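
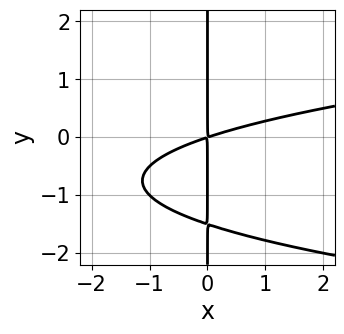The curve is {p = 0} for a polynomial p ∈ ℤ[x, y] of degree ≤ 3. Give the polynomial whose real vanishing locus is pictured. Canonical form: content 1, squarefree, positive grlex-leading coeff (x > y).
First, the degree is 3 — a generic line meets the curve in up to 3 points.
Next, checking where it meets the axes: the visible y-axis segment lies entirely on the curve.
Finally, matching integer coefficients to the picture gives p.

2*x*y^2 - x^2 + 3*x*y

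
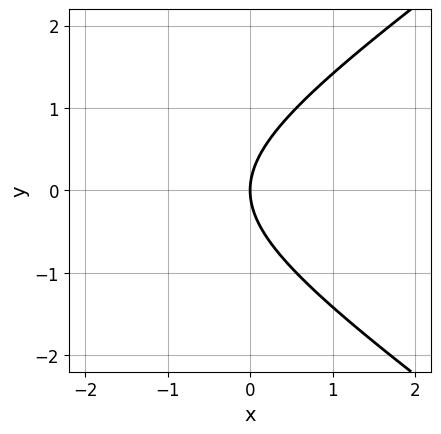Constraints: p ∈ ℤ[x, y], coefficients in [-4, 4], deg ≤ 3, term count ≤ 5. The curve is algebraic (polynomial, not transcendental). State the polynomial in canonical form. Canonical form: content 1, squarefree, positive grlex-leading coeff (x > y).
x^2 - 2*y^2 + 3*x

First, degree: a generic line meets the curve in up to 2 points, so deg p = 2.
Then, symmetries: mirror symmetry y ↦ −y ⇒ only even powers of y.
Then, from the visible intercepts: it meets the y-axis at y = 0 (among the integer gridlines); one x-axis crossing is at x = 0.
Finally, the integer polynomial consistent with all of this is the stated p.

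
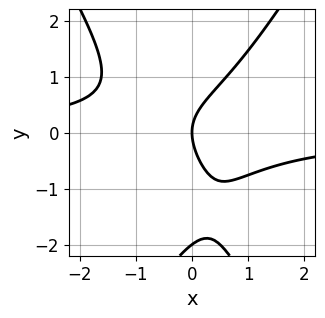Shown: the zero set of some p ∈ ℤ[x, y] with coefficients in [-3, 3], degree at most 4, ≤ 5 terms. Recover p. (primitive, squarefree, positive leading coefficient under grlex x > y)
3*x^2*y - y^3 - 2*y^2 + 3*x

First, deg p = 3. The shape is more complex than any degree-2 curve.
Then, reading off the gridlines: it crosses the x-axis at the gridline x = 0; the y-axis gridline crossings are at y ∈ {-2, 0}.
Finally, these observations pin down the coefficients.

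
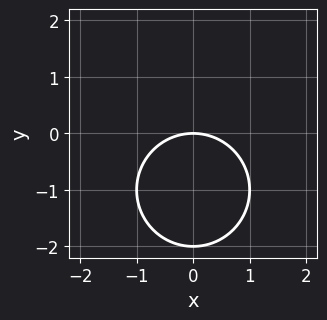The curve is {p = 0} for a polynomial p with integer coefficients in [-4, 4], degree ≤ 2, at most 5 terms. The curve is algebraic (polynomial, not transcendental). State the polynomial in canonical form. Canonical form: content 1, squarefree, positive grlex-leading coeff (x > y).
First, the degree is 2 — no degree-1 curve has this shape.
Next, symmetries: it's symmetric under x → −x, forcing even powers of x.
Next, reading off the gridlines: the y-axis gridline crossings are at y ∈ {-2, 0}; it meets the x-axis at x = 0 (among the integer gridlines).
Finally, assembling these constraints gives the stated polynomial.

x^2 + y^2 + 2*y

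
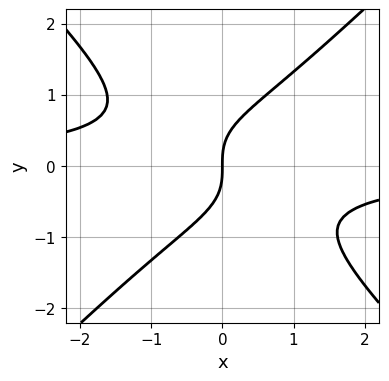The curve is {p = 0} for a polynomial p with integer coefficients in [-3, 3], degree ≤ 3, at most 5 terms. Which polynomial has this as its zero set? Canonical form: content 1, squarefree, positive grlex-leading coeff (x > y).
First, degree: no degree-2 curve has this shape, so deg p = 3.
Next, from the visible intercepts: one x-axis crossing is at x = 0; it crosses the y-axis at the gridline y = 0.
Finally, putting this together gives p.

x^2*y - y^3 + x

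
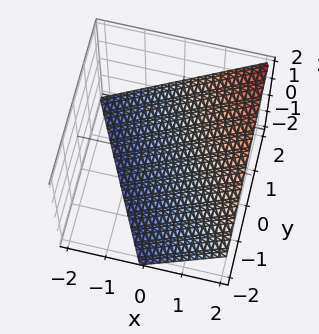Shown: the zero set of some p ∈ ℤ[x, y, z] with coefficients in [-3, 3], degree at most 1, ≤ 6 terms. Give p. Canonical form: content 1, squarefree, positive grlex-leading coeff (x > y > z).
2*x + y - 2*z - 2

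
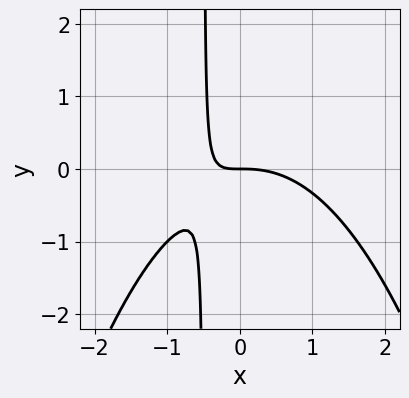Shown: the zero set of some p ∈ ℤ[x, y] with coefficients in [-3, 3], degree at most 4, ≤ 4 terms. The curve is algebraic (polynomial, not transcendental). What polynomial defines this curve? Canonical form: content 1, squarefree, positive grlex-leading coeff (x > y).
First, the degree is 3 — no degree-2 curve has this shape.
Next, against the integer gridlines: it crosses the x-axis at the gridline x = 0; it meets the y-axis at y = 0 (among the integer gridlines).
Finally, matching integer coefficients to the picture gives p.

x^3 + 2*x*y + y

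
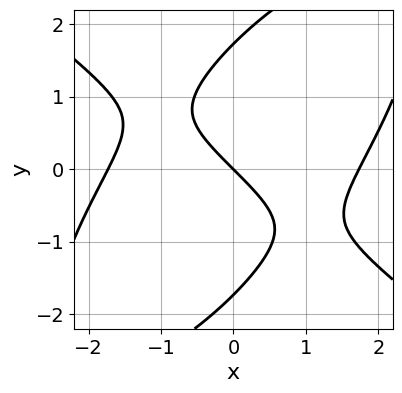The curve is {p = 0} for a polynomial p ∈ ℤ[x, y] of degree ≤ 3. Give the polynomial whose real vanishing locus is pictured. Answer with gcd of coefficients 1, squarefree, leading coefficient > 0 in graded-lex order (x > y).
deg p = 3.
Reading off the gridlines: one y-axis crossing is at y = 0; it crosses the x-axis at the gridline x = 0.
Together with the visible shape, these determine p as stated.

x^3 - x*y^2 + y^3 - 3*x - 3*y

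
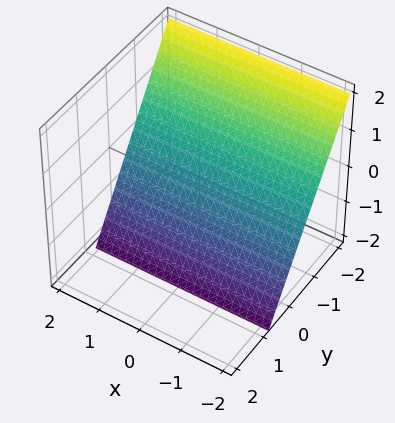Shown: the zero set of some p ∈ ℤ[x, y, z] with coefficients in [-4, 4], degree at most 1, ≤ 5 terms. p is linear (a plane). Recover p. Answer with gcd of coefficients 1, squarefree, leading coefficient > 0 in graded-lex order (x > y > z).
3*y + 2*z + 2

First, the degree is 1 — the surface is flat (a plane).
Next, against the integer gridlines: no x-intercept at any integer in the box; it meets the z-axis at z = -1 (among the integer gridlines).
Finally, the integer polynomial consistent with all of this is the stated p.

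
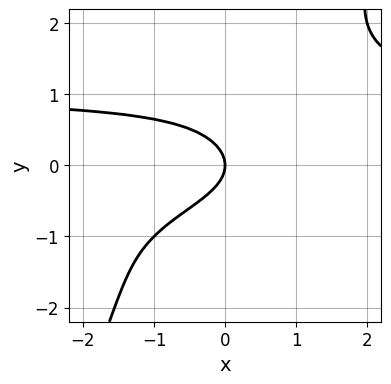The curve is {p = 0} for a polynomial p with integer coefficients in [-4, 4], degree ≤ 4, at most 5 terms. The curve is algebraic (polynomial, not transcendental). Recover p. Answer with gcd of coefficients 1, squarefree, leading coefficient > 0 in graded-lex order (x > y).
2*x*y^3 - y^4 - 3*y^2 - 2*x

The degree is 4 — the shape is more complex than any degree-3 curve.
Checking where it meets the axes: it crosses the y-axis at the gridline y = 0; it meets the x-axis at x = 0 (among the integer gridlines).
Together with the visible shape, these determine p as stated.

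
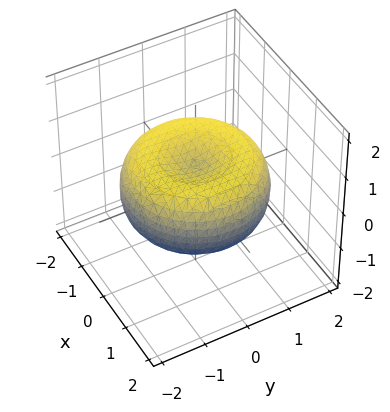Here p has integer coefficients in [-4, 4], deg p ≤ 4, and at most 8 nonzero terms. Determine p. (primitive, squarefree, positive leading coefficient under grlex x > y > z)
Degree: a generic line meets the surface in up to 4 points, so deg p = 4.
Symmetries: every cross-section ⟂ z is a circle, so x, y appear only via x² + y².
From the visible intercepts: a circular section at z = 0 has radius between 1 and 2.
Fitting integer coefficients to these (and the overall shape) gives p.

x^4 + 2*x^2*y^2 + y^4 - 2*x^2 - 2*y^2 + 3*z^2 - 1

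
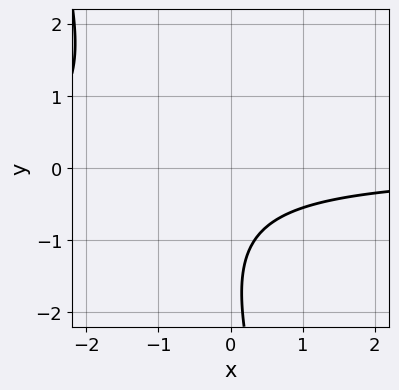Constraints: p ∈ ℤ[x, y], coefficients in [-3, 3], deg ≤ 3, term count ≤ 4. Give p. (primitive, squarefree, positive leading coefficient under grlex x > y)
deg p = 2. The shape is more complex than any degree-1 curve.
Against the integer gridlines: no x-intercept at any integer in the box; no y-intercept at any integer in the box.
Putting this together gives p.

3*x*y + y^2 + 3*y + 3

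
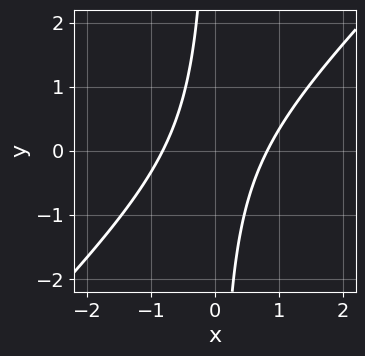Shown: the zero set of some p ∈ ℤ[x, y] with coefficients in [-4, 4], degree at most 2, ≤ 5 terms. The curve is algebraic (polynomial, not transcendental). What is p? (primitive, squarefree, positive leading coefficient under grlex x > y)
deg p = 2. No degree-1 curve has this shape.
Against the integer gridlines: no y-intercept at any integer in the box.
Putting this together gives p.

3*x^2 - 3*x*y - 2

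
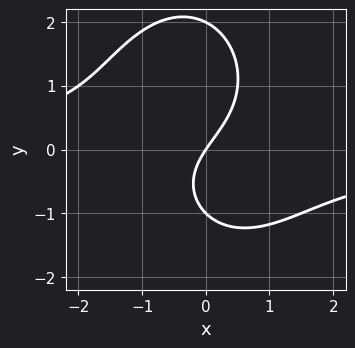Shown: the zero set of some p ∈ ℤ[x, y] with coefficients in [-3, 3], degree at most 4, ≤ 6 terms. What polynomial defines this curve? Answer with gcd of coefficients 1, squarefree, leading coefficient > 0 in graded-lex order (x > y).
2*x^2*y + y^3 - y^2 + 3*x - 2*y

1. deg p = 3. The shape is more complex than any degree-2 curve.
2. Against the integer gridlines: the y-axis gridline crossings are at y ∈ {-1, 0, 2}; it meets the x-axis at x = 0 (among the integer gridlines).
3. These observations pin down the coefficients.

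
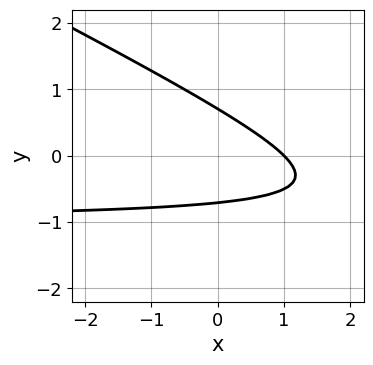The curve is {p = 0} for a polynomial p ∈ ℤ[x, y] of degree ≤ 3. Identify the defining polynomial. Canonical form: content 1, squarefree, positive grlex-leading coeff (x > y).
x*y + 2*y^2 + x - 1

First, degree: a generic line meets the curve in up to 2 points, so deg p = 2.
Then, checking where it meets the axes: it meets the x-axis at x = 1 (among the integer gridlines).
Finally, assembling these constraints gives the stated polynomial.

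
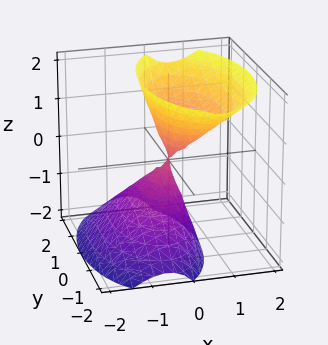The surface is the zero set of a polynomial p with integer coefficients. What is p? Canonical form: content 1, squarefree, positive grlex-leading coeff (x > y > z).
1. The picture has 2 separate pieces. They look like related sheets of one shape, so recover p as a whole.
2. Degree: the shape is more complex than any degree-1 surface, so deg p = 2.
3. From the visible intercepts: it crosses the y-axis at the gridline y = 0; it crosses the z-axis at the gridline z = 0; it crosses the x-axis at the gridline x = 0.
4. Fitting integer coefficients to these (and the overall shape) gives p.

3*x^2 - 2*x*z + y^2 - z^2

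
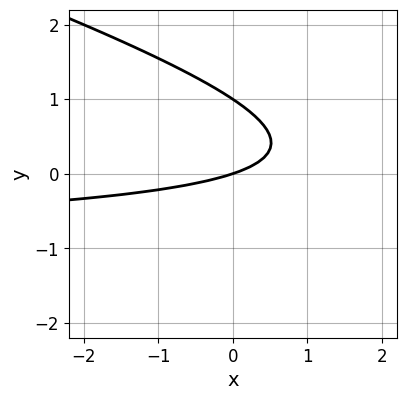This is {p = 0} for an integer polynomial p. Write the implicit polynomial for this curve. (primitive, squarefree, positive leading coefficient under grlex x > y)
First, degree: a generic line meets the curve in up to 2 points, so deg p = 2.
Then, from the visible intercepts: the y-axis gridline crossings are at y ∈ {0, 1}; it crosses the x-axis at the gridline x = 0.
Finally, putting this together gives p.

x*y + 3*y^2 + x - 3*y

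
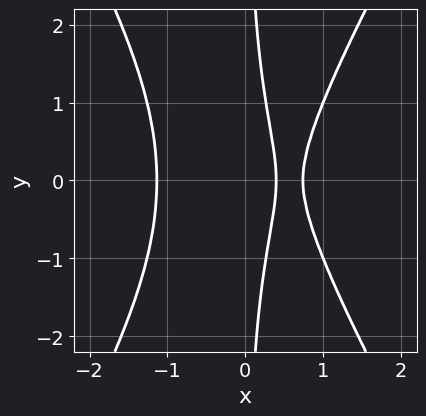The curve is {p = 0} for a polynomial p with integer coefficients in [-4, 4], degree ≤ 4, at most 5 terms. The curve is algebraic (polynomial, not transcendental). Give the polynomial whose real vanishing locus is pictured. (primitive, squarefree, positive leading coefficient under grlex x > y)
3*x^3 - x*y^2 - 3*x + 1

1. The degree is 3 — a generic line meets the curve in up to 3 points.
2. Symmetries: the y ↦ −y reflection is a symmetry, so y appears only in even powers.
3. Reading off the gridlines: the curve avoids every integer y-axis point in the box.
4. The integer polynomial consistent with all of this is the stated p.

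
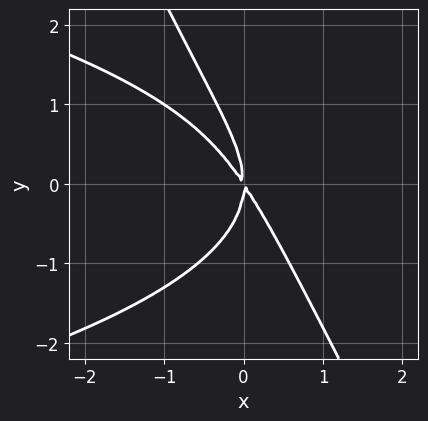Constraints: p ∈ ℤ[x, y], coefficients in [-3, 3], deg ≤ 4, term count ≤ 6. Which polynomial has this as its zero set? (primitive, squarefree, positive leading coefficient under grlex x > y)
(a) Degree: no degree-2 curve has this shape, so deg p = 3.
(b) From the visible intercepts: it meets the x-axis at x = 0 (among the integer gridlines); it crosses the y-axis at the gridline y = 0.
(c) Matching integer coefficients to the picture gives p.

2*x*y^2 + y^3 + 3*x^2 + 2*x*y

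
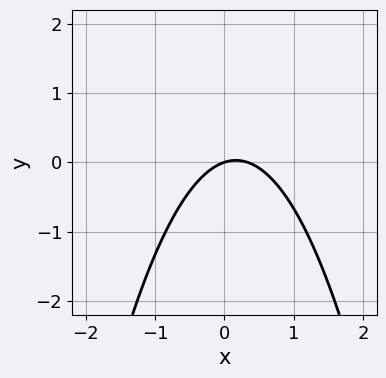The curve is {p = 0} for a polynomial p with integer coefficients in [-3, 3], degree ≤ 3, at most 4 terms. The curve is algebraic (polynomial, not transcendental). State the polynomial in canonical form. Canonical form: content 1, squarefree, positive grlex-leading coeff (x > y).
The degree is 2 — a generic line meets the curve in up to 2 points.
Observable constraints: one y-axis crossing is at y = 0; one x-axis crossing is at x = 0.
Together with the visible shape, these determine p as stated.

3*x^2 - x + 3*y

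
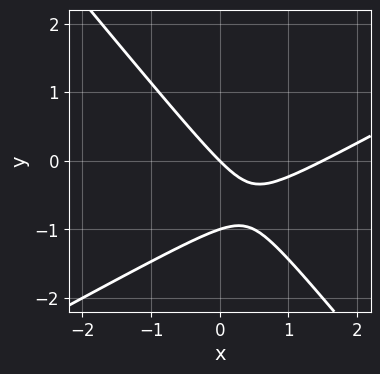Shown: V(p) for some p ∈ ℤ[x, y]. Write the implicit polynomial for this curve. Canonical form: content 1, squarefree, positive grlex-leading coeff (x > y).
2*x^2 - 2*x*y - 3*y^2 - 3*x - 3*y

First, deg p = 2. No degree-1 curve has this shape.
Next, from the axis intercepts and sections: among the integer gridlines, it crosses the y-axis at y ∈ {-1, 0}; it meets the x-axis at x = 0 (among the integer gridlines).
Finally, fitting integer coefficients to these (and the overall shape) gives p.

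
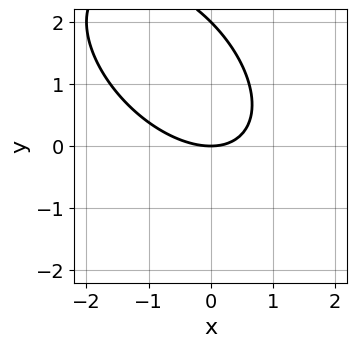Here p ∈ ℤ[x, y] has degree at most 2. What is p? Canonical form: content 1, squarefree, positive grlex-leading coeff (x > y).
x^2 + x*y + y^2 - 2*y

First, deg p = 2. A generic line meets the curve in up to 2 points.
Next, against the integer gridlines: it crosses the x-axis at the gridline x = 0; the y-axis gridline crossings are at y ∈ {0, 2}.
Finally, putting this together gives p.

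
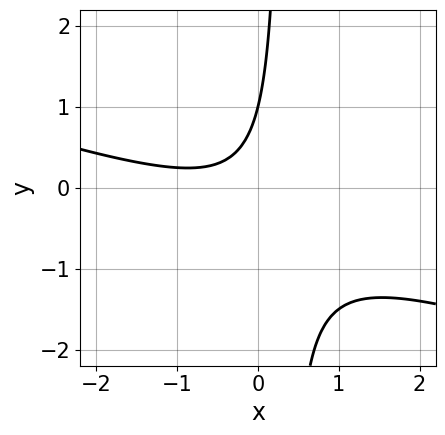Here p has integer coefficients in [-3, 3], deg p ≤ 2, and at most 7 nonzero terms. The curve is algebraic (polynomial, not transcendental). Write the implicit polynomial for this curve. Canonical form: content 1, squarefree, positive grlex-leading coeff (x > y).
(a) Degree: a generic line meets the curve in up to 2 points, so deg p = 2.
(b) Against the integer gridlines: the curve avoids every integer x-axis point in the box; one y-axis crossing is at y = 1.
(c) Fitting integer coefficients to these (and the overall shape) gives p.

x^2 + 3*x*y + x - y + 1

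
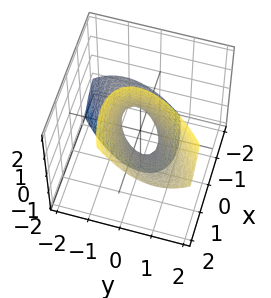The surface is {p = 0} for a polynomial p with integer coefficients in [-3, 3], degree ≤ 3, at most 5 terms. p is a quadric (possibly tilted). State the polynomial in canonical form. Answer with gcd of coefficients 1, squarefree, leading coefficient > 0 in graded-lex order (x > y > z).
2*x^2 - 3*x*y - 3*x*z + 3*y^2 - 1

First, degree: the shape is more complex than any degree-1 surface, so deg p = 2.
Then, reading off the gridlines: the surface avoids every integer z-axis point in the box.
Finally, fitting integer coefficients to these (and the overall shape) gives p.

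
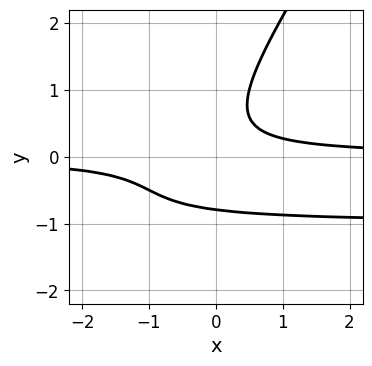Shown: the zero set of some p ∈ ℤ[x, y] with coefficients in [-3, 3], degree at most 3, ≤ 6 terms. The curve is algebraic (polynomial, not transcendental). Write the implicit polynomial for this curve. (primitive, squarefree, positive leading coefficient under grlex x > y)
1. Degree: the shape is more complex than any degree-2 curve, so deg p = 3.
2. Observable constraints: the curve avoids every integer x-axis point in the box.
3. Solving for integer coefficients yields p as stated.

3*x*y^2 - 2*y^3 + 3*x*y - 1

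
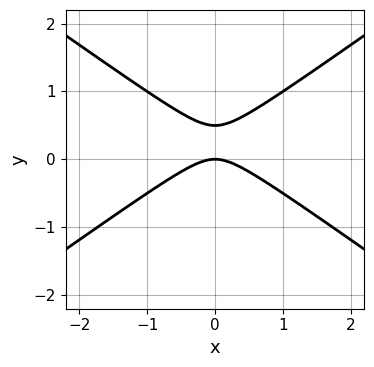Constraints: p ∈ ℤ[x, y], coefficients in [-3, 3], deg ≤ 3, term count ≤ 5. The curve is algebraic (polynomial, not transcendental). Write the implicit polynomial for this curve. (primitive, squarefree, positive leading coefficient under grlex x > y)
The degree is 2 — no degree-1 curve has this shape.
Symmetries: the x ↦ −x reflection is a symmetry, so x appears only in even powers.
Observable constraints: one y-axis crossing is at y = 0; one x-axis crossing is at x = 0.
Solving for integer coefficients yields p as stated.

x^2 - 2*y^2 + y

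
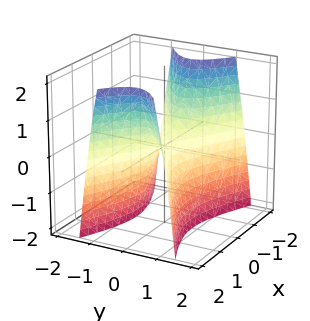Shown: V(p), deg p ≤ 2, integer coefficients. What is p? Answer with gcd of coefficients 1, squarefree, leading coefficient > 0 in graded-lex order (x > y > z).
x^2 - 3*y^2 - z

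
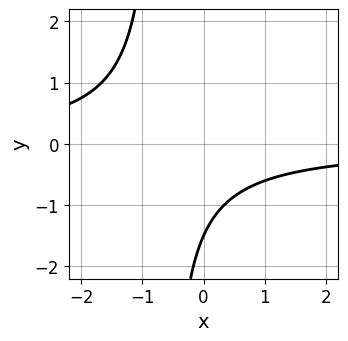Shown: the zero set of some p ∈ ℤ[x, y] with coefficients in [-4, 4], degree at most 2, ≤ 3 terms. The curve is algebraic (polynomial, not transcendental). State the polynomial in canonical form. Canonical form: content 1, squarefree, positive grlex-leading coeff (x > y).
1. deg p = 2. The shape is more complex than any degree-1 curve.
2. Reading off the gridlines: the curve avoids every integer x-axis point in the box.
3. Solving for integer coefficients yields p as stated.

3*x*y + 2*y + 3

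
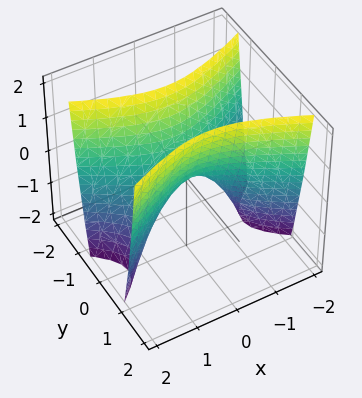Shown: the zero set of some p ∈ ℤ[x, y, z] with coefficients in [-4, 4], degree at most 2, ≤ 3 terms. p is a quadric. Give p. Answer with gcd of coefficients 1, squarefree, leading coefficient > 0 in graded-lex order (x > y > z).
x^2 - 3*y^2 + z

1. The degree is 2 — a hyperbolic paraboloid; a quadric.
2. Symmetries: the x ↦ −x reflection is a symmetry, so x appears only in even powers; the y ↦ −y reflection is a symmetry, so y appears only in even powers.
3. Checking where it meets the axes: it meets the y-axis at y = 0 (among the integer gridlines); it crosses the x-axis at the gridline x = 0; it crosses the z-axis at the gridline z = 0.
4. Putting this together gives p.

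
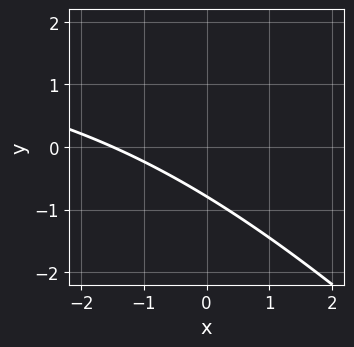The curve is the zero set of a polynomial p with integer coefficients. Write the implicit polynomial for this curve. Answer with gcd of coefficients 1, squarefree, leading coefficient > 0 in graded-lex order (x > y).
x*y + y^2 - 2*x - 3*y - 3

First, the degree is 2 — the shape is more complex than any degree-1 curve.
Finally, matching integer coefficients to the picture gives p.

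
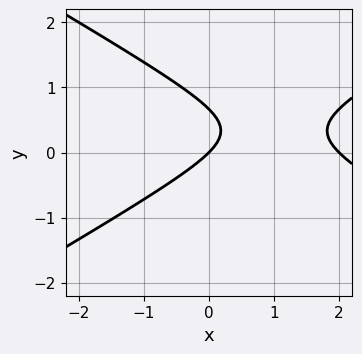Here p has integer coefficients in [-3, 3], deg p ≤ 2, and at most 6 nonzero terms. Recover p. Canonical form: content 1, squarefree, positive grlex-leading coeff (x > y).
x^2 - 3*y^2 - 2*x + 2*y

Degree: no degree-1 curve has this shape, so deg p = 2.
From the axis intercepts and sections: the x-axis gridline crossings are at x ∈ {0, 2}; it meets the y-axis at y = 0 (among the integer gridlines).
Together with the visible shape, these determine p as stated.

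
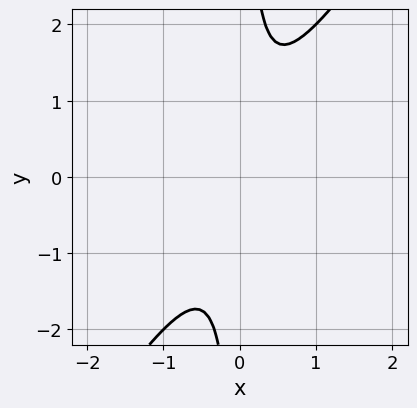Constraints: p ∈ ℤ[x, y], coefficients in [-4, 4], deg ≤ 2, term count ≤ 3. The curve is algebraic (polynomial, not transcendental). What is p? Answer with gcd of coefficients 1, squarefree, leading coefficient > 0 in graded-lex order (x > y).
(a) Degree: the shape is more complex than any degree-1 curve, so deg p = 2.
(b) Reading off the gridlines: it misses every integer gridline on the x-axis; the curve avoids every integer y-axis point in the box.
(c) Solving for integer coefficients yields p as stated.

3*x^2 - 2*x*y + 1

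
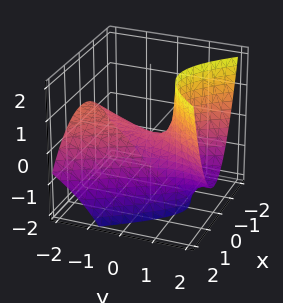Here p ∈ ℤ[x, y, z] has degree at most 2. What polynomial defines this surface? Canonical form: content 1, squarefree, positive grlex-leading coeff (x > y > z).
3*x^2 - y^2 - 3*y*z + 3*z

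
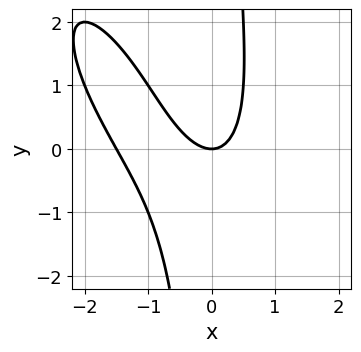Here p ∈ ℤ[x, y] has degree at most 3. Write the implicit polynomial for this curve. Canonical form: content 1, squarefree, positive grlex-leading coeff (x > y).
The degree is 3 — the shape is more complex than any degree-2 curve.
Against the integer gridlines: it meets the x-axis at x = 0 (among the integer gridlines); it meets the y-axis at y = 0 (among the integer gridlines).
Solving for integer coefficients yields p as stated.

2*x^3 + 2*x^2*y + x*y^2 + 3*x^2 - 2*y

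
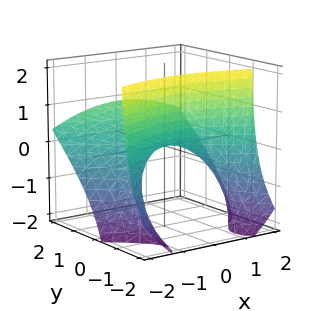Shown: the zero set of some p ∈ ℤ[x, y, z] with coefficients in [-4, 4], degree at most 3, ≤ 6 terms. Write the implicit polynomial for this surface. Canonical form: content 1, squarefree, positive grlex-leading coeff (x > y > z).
x^2 - 2*y^2 + 3*y*z + 3*z

deg p = 2. A generic line meets the surface in up to 2 points.
Reading off the gridlines: it meets the z-axis at z = 0 (among the integer gridlines); one x-axis crossing is at x = 0; it meets the y-axis at y = 0 (among the integer gridlines).
Together with the visible shape, these determine p as stated.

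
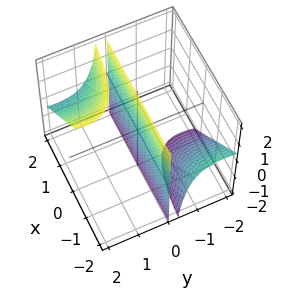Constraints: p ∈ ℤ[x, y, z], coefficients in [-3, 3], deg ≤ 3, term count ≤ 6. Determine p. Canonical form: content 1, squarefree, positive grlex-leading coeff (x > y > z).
2*x*y^2 - y^3 + 2*y^2*z - 3*y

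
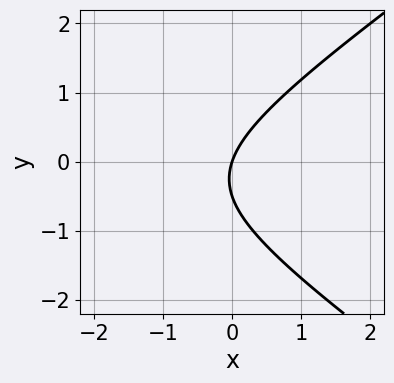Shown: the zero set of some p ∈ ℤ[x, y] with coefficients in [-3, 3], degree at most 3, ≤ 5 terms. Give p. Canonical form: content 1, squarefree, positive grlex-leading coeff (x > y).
x^2 - 2*y^2 + 3*x - y

deg p = 2.
Against the integer gridlines: one x-axis crossing is at x = 0; one y-axis crossing is at y = 0.
Assembling these constraints gives the stated polynomial.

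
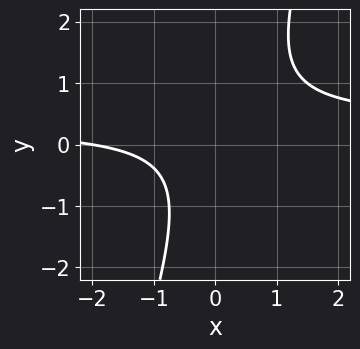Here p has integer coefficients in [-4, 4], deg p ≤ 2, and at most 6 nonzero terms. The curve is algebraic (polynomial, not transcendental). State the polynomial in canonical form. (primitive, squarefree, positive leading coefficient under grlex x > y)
3*x*y - y^2 - x - 2

The degree is 2 — the shape is more complex than any degree-1 curve.
From the visible intercepts: no y-intercept at any integer in the box; it meets the x-axis at x = -2 (among the integer gridlines).
These observations pin down the coefficients.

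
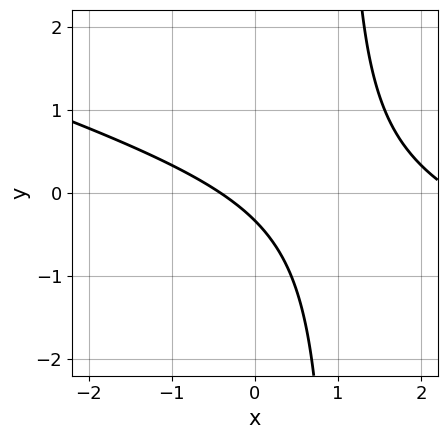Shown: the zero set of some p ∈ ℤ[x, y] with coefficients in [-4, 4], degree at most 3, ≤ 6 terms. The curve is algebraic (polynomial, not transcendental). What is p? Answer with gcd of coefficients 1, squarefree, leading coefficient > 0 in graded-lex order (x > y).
x^2 + 3*x*y - 2*x - 3*y - 1

deg p = 2.
The integer polynomial consistent with all of this is the stated p.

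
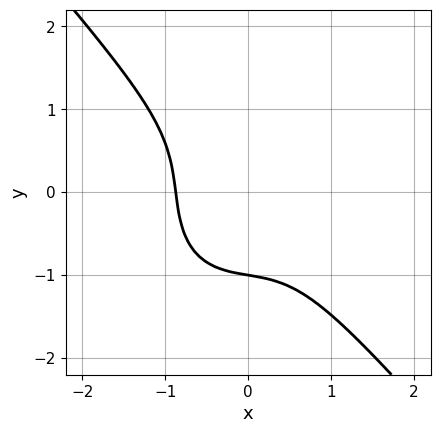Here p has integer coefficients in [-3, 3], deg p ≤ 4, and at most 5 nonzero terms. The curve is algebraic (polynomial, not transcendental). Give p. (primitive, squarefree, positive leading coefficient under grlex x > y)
3*x^3 + 2*y^3 - x*y + 2

(a) Degree: a generic line meets the curve in up to 3 points, so deg p = 3.
(b) Reading off the gridlines: it meets the y-axis at y = -1 (among the integer gridlines).
(c) The integer polynomial consistent with all of this is the stated p.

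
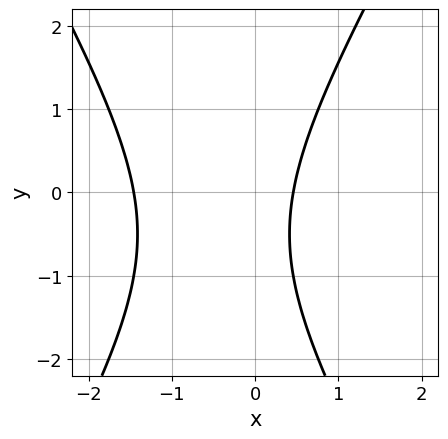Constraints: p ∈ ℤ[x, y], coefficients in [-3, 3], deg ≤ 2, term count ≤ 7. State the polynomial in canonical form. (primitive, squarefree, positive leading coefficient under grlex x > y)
3*x^2 - y^2 + 3*x - y - 2

1. Degree: the shape is more complex than any degree-1 curve, so deg p = 2.
2. From the axis intercepts and sections: it misses every integer gridline on the y-axis.
3. Assembling these constraints gives the stated polynomial.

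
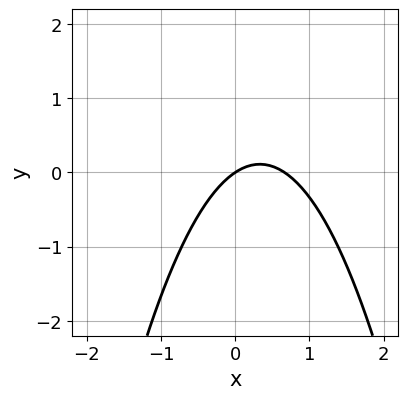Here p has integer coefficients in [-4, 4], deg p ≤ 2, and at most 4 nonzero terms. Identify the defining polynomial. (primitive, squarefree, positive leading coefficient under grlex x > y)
deg p = 2. A generic line meets the curve in up to 2 points.
From the visible intercepts: one y-axis crossing is at y = 0; one x-axis crossing is at x = 0.
Together with the visible shape, these determine p as stated.

3*x^2 - 2*x + 3*y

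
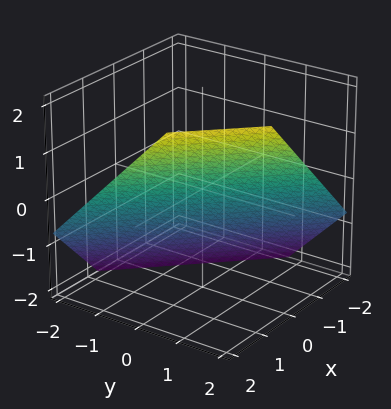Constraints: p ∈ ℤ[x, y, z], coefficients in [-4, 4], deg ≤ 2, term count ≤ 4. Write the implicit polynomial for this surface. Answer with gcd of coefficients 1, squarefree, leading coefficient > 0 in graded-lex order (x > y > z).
First, deg p = 1.
Finally, matching integer coefficients to the picture gives p.

3*x + 3*y - 3*z - 2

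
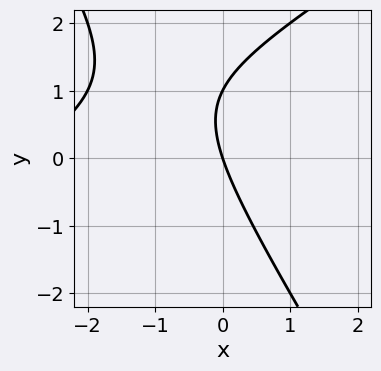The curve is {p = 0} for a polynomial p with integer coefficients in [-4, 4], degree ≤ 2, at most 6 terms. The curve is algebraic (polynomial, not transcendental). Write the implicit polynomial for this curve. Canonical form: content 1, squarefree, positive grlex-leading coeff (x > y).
First, deg p = 2. The shape is more complex than any degree-1 curve.
Next, against the integer gridlines: among the integer gridlines, it crosses the y-axis at y ∈ {0, 1}; one x-axis crossing is at x = 0.
Finally, matching integer coefficients to the picture gives p.

x^2 - x*y - y^2 + 3*x + y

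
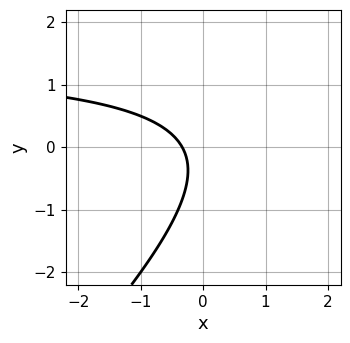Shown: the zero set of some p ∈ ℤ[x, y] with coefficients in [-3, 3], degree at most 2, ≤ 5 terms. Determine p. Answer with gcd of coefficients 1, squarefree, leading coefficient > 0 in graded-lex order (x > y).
2*x*y - 2*y^2 - 3*x - y - 1

1. The degree is 2 — a generic line meets the curve in up to 2 points.
2. Against the integer gridlines: the curve avoids every integer y-axis point in the box.
3. Solving for integer coefficients yields p as stated.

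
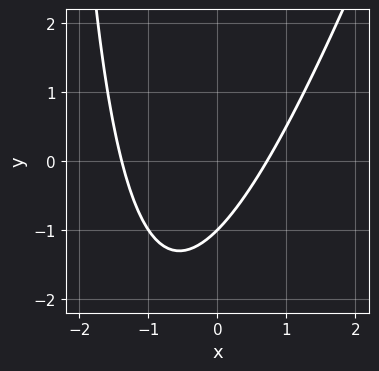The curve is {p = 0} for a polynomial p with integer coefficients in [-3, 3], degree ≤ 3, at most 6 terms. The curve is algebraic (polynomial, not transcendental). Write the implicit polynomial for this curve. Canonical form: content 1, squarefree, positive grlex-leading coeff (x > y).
Degree: the shape is more complex than any degree-1 curve, so deg p = 2.
Observable constraints: it meets the y-axis at y = -1 (among the integer gridlines).
These observations pin down the coefficients.

3*x^2 - x*y + 2*x - 3*y - 3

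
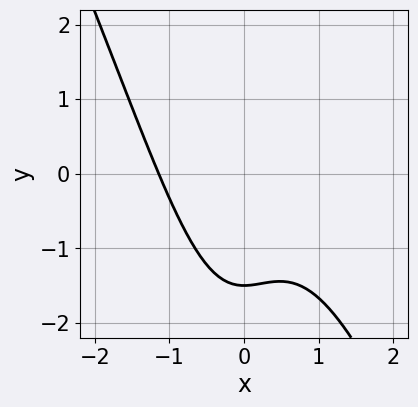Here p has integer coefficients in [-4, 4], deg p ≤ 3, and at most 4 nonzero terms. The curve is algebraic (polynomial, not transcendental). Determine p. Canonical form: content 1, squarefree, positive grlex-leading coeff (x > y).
2*x^3 + x^2*y + 2*y + 3

(a) The degree is 3 — no degree-2 curve has this shape.
(b) Putting this together gives p.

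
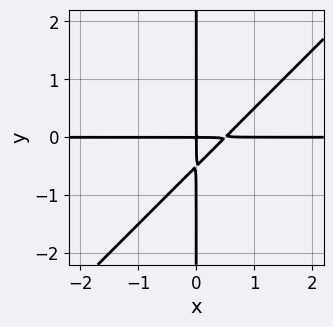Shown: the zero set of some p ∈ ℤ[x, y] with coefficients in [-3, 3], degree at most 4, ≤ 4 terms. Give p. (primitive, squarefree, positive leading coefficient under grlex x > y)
2*x^2*y - 2*x*y^2 - x*y

(a) The degree is 3 — a generic line meets the curve in up to 3 points.
(b) Against the integer gridlines: every point of the y-axis in the box is on the curve; every point of the x-axis in the box is on the curve.
(c) Assembling these constraints gives the stated polynomial.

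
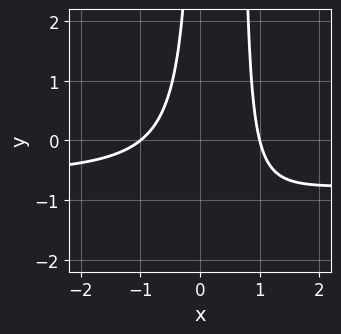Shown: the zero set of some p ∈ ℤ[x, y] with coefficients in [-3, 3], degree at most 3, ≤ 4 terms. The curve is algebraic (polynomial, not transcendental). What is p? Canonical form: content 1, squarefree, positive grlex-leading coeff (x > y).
(a) The degree is 3 — a generic line meets the curve in up to 3 points.
(b) Against the integer gridlines: no y-intercept at any integer in the box; among the integer gridlines, it crosses the x-axis at x ∈ {-1, 1}.
(c) These observations pin down the coefficients.

3*x^2*y + 2*x^2 - 2*x*y - 2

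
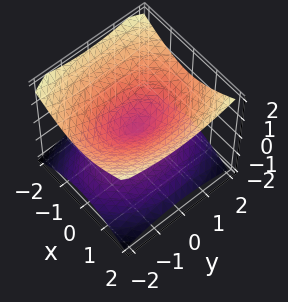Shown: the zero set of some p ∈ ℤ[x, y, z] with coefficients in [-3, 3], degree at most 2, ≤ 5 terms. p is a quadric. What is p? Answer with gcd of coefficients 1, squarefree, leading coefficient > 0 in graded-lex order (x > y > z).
2*x^2 + y^2 - 3*z^2

1. Degree: two nappes meeting at a single point; a quadric, so deg p = 2.
2. Symmetries: mirror symmetry z ↦ −z ⇒ only even powers of z; it's symmetric under y → −y, forcing even powers of y; mirror symmetry x ↦ −x ⇒ only even powers of x.
3. From the axis intercepts and sections: it meets the z-axis at z = 0 (among the integer gridlines); one x-axis crossing is at x = 0.
4. Together with the visible shape, these determine p as stated.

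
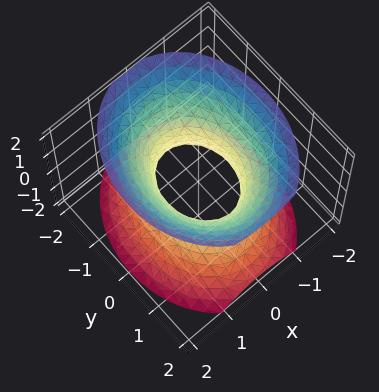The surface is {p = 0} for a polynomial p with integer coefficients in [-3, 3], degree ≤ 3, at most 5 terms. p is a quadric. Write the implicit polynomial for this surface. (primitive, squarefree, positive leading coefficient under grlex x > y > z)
deg p = 2.
Symmetries: mirror symmetry x ↦ −x ⇒ only even powers of x; it's symmetric under y → −y, forcing even powers of y; the z ↦ −z reflection is a symmetry, so z appears only in even powers.
Observable constraints: it misses every integer gridline on the z-axis; the y-axis gridline crossings are at y ∈ {-1, 1}.
The integer polynomial consistent with all of this is the stated p.

3*x^2 + 2*y^2 - 2*z^2 - 2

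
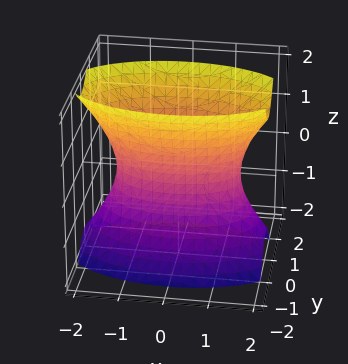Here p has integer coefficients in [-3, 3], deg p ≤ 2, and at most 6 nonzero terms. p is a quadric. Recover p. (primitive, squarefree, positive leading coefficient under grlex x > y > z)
x^2 + 3*y^2 - z^2 - 2

(a) Degree: one connected sheet with a waist; a quadric, so deg p = 2.
(b) Symmetries: mirror symmetry z ↦ −z ⇒ only even powers of z; the x ↦ −x reflection is a symmetry, so x appears only in even powers; the y ↦ −y reflection is a symmetry, so y appears only in even powers.
(c) Reading off the gridlines: it misses every integer gridline on the z-axis.
(d) Fitting integer coefficients to these (and the overall shape) gives p.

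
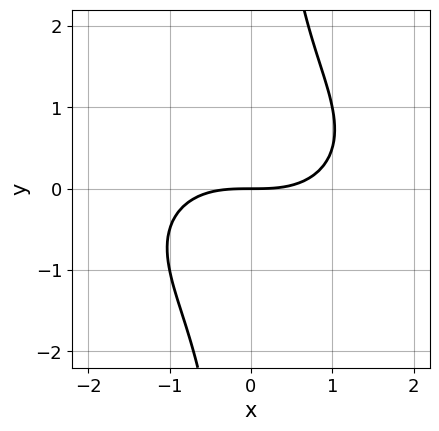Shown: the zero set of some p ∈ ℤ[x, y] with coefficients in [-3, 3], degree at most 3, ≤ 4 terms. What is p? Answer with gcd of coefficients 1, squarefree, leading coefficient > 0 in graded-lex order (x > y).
(a) The degree is 3 — no degree-2 curve has this shape.
(b) From the axis intercepts and sections: one y-axis crossing is at y = 0; one x-axis crossing is at x = 0.
(c) Solving for integer coefficients yields p as stated.

x^3 + 2*x*y^2 - 3*y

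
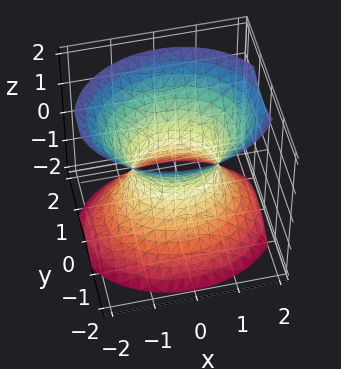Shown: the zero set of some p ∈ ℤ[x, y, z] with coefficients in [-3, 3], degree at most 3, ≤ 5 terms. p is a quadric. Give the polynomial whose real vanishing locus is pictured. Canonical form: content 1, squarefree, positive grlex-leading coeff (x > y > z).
2*x^2 + 3*y^2 - 2*z^2 - 2

1. The degree is 2 — an hourglass — one-sheet hyperboloid; a quadric.
2. Symmetries: mirror symmetry x ↦ −x ⇒ only even powers of x; it's symmetric under z → −z, forcing even powers of z; mirror symmetry y ↦ −y ⇒ only even powers of y.
3. Reading off the gridlines: among the integer gridlines, it crosses the x-axis at x ∈ {-1, 1}; the surface avoids every integer z-axis point in the box.
4. Assembling these constraints gives the stated polynomial.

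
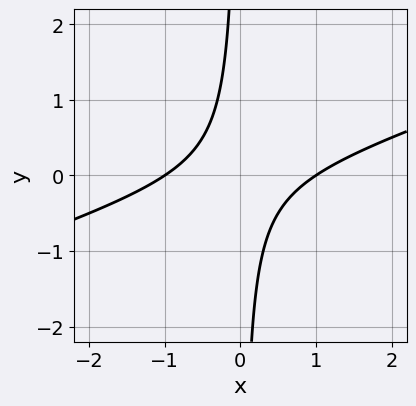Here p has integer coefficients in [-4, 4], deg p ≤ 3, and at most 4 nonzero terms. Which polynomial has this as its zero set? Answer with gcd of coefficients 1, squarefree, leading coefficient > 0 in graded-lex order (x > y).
x^2 - 3*x*y - 1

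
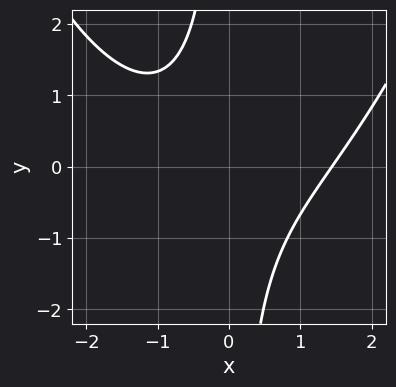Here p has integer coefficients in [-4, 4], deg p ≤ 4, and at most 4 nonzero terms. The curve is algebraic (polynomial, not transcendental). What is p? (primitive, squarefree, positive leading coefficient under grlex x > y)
x^3 - 3*x*y - 3

1. deg p = 3.
2. From the visible intercepts: no y-intercept at any integer in the box.
3. Solving for integer coefficients yields p as stated.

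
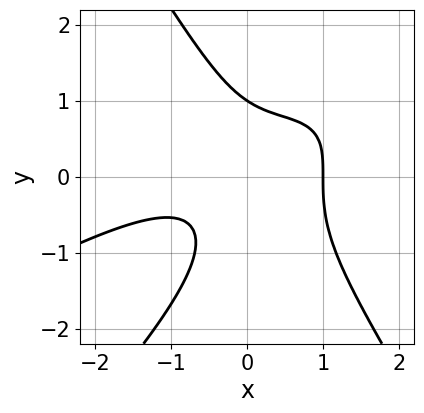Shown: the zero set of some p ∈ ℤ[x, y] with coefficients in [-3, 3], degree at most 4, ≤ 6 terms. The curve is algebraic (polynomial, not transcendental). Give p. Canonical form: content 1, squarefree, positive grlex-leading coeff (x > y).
First, degree: the shape is more complex than any degree-2 curve, so deg p = 3.
Then, checking where it meets the axes: one x-axis crossing is at x = 1; it crosses the y-axis at the gridline y = 1.
Finally, assembling these constraints gives the stated polynomial.

x^3 - 2*x^2*y + y^3 + 2*x*y - 1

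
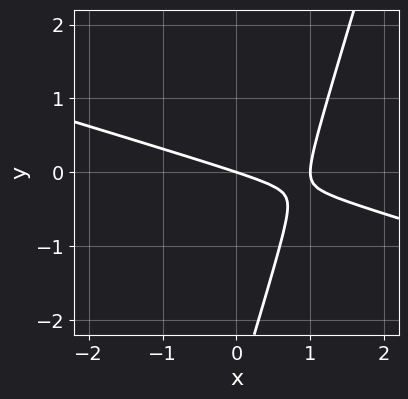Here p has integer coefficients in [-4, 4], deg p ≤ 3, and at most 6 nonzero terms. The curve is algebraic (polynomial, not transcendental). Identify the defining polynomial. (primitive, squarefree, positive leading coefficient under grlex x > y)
First, deg p = 2.
Next, against the integer gridlines: it meets the y-axis at y = 0 (among the integer gridlines); the x-axis gridline crossings are at x ∈ {0, 1}.
Finally, fitting integer coefficients to these (and the overall shape) gives p.

x^2 + 3*x*y - y^2 - x - 3*y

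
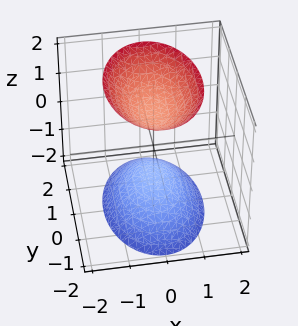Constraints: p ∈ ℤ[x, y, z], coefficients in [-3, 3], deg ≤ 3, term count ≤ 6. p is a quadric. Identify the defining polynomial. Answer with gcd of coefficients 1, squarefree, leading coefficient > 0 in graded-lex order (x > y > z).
First, there are 2 components. They look like related sheets of one shape, so recover p as a whole.
Next, degree: two sheets facing apart; a quadric, so deg p = 2.
Then, symmetries: it's symmetric under x → −x, forcing even powers of x; it's symmetric under z → −z, forcing even powers of z; it's symmetric under y → −y, forcing even powers of y.
Next, from the visible intercepts: the surface avoids every integer y-axis point in the box; no x-intercept at any integer in the box; the z-axis gridline crossings are at z ∈ {-1, 1}.
Finally, solving for integer coefficients yields p as stated.

2*x^2 + y^2 - z^2 + 1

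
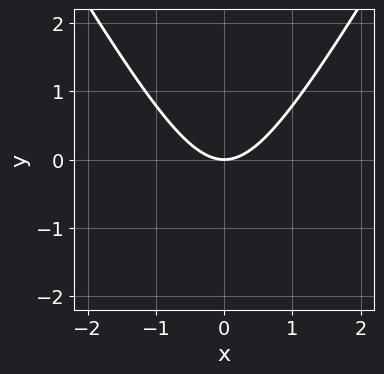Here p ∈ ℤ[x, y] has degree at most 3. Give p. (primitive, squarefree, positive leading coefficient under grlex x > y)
1. Degree: a generic line meets the curve in up to 2 points, so deg p = 2.
2. Symmetries: it's symmetric under x → −x, forcing even powers of x.
3. Against the integer gridlines: it crosses the y-axis at the gridline y = 0; it meets the x-axis at x = 0 (among the integer gridlines).
4. Fitting integer coefficients to these (and the overall shape) gives p.

3*x^2 - y^2 - 3*y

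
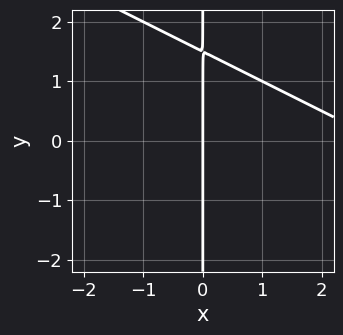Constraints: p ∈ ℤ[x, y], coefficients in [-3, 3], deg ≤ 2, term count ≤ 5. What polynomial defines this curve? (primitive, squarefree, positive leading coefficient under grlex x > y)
(a) deg p = 2. No degree-1 curve has this shape.
(b) Checking where it meets the axes: every point of the y-axis in the box is on the curve; it crosses the x-axis at the gridline x = 0.
(c) Putting this together gives p.

x^2 + 2*x*y - 3*x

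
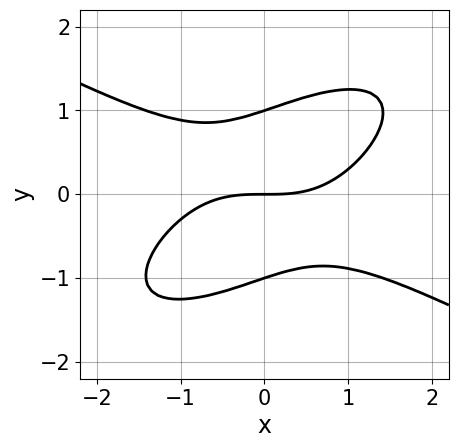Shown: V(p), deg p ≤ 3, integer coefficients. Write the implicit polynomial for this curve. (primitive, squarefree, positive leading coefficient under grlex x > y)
x^3 - 2*x*y^2 + 3*y^3 - 3*y

First, degree: no degree-2 curve has this shape, so deg p = 3.
Next, from the visible intercepts: one x-axis crossing is at x = 0; the y-axis gridline crossings are at y ∈ {-1, 0, 1}.
Finally, assembling these constraints gives the stated polynomial.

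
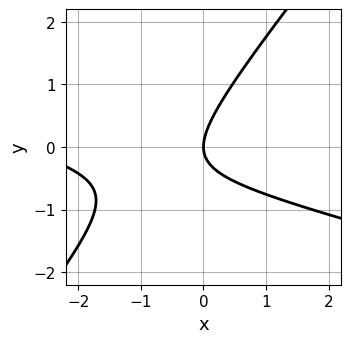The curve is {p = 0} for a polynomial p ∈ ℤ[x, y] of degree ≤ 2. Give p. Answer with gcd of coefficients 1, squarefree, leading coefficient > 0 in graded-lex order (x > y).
1. deg p = 2. A generic line meets the curve in up to 2 points.
2. Reading off the gridlines: it crosses the y-axis at the gridline y = 0; one x-axis crossing is at x = 0.
3. Fitting integer coefficients to these (and the overall shape) gives p.

x^2 + 3*x*y - 3*y^2 + 3*x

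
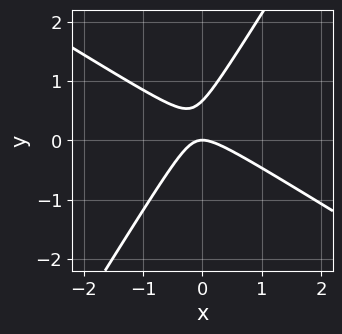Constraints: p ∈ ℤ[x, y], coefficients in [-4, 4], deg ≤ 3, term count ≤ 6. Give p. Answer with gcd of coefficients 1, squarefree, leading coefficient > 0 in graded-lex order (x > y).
Degree: the shape is more complex than any degree-1 curve, so deg p = 2.
Against the integer gridlines: it meets the x-axis at x = 0 (among the integer gridlines); it crosses the y-axis at the gridline y = 0.
Solving for integer coefficients yields p as stated.

3*x^2 + 3*x*y - 3*y^2 + 2*y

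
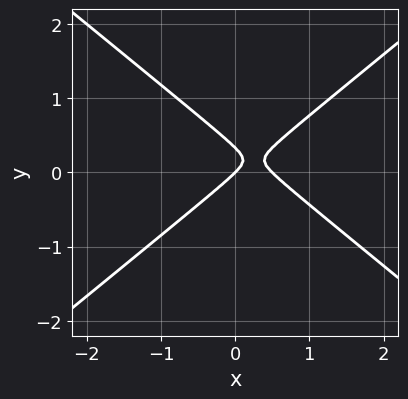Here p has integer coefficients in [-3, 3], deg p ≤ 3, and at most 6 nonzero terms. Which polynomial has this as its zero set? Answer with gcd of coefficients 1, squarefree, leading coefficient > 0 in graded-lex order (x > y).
1. Degree: a generic line meets the curve in up to 2 points, so deg p = 2.
2. From the visible intercepts: one x-axis crossing is at x = 0; it crosses the y-axis at the gridline y = 0.
3. Fitting integer coefficients to these (and the overall shape) gives p.

2*x^2 - 3*y^2 - x + y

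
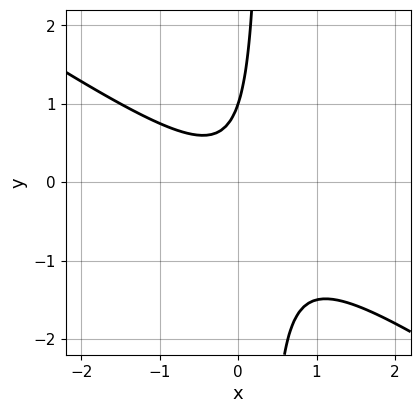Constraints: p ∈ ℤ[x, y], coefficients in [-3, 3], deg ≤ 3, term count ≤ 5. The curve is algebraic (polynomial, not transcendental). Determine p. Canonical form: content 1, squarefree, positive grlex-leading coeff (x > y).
2*x^2 + 3*x*y - y + 1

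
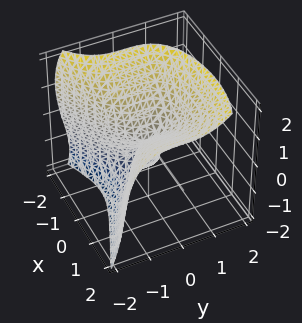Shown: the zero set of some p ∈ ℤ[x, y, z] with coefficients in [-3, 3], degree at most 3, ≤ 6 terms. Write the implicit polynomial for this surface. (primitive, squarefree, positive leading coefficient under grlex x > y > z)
3*y^3 - z^3 + 3*x^2 - 2*x*z - z^2

1. deg p = 3. The shape is more complex than any degree-2 surface.
2. Against the integer gridlines: it crosses the y-axis at the gridline y = 0; among the integer gridlines, it crosses the z-axis at z ∈ {-1, 0}; it meets the x-axis at x = 0 (among the integer gridlines).
3. The integer polynomial consistent with all of this is the stated p.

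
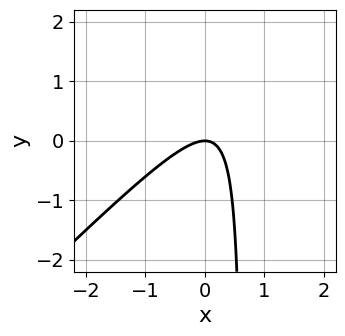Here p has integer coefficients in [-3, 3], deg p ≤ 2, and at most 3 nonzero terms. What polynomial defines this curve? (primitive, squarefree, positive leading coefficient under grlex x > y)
(a) Degree: no degree-1 curve has this shape, so deg p = 2.
(b) From the axis intercepts and sections: it meets the x-axis at x = 0 (among the integer gridlines); it crosses the y-axis at the gridline y = 0.
(c) Matching integer coefficients to the picture gives p.

3*x^2 - 3*x*y + 2*y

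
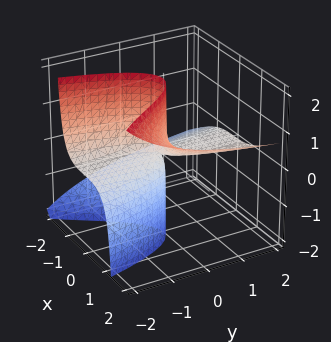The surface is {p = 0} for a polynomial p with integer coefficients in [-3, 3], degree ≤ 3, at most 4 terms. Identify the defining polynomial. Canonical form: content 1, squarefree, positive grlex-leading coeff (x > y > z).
x^3 - 2*x^2*z - 2*y*z

1. Degree: a generic line meets the surface in up to 3 points, so deg p = 3.
2. From the axis intercepts and sections: every point of the y-axis in the box is on the surface; it crosses the x-axis at the gridline x = 0.
3. Matching integer coefficients to the picture gives p. Check: (0, 0, -1) on the z-axis lies on the surface, and p(0, 0, -1) = 0. ✓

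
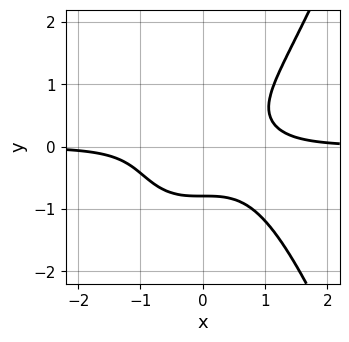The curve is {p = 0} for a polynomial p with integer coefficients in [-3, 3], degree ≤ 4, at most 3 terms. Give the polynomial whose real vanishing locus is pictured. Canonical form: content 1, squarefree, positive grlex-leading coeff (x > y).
The degree is 4 — a generic line meets the curve in up to 4 points.
Observable constraints: no x-intercept at any integer in the box.
The integer polynomial consistent with all of this is the stated p.

2*x^3*y - 2*y^3 - 1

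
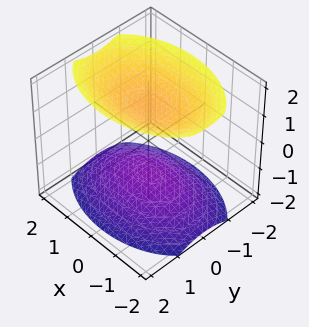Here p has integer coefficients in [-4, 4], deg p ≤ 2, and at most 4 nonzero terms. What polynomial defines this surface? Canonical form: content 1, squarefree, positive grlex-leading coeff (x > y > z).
x^2 + 2*y^2 - 2*z^2 + 3

(a) I count 2 distinct pieces. Treating them together as one polynomial.
(b) Degree: two sheets facing apart; a quadric, so deg p = 2.
(c) Symmetries: the y ↦ −y reflection is a symmetry, so y appears only in even powers; mirror symmetry z ↦ −z ⇒ only even powers of z; mirror symmetry x ↦ −x ⇒ only even powers of x.
(d) From the visible intercepts: no y-intercept at any integer in the box; it misses every integer gridline on the x-axis.
(e) Together with the visible shape, these determine p as stated.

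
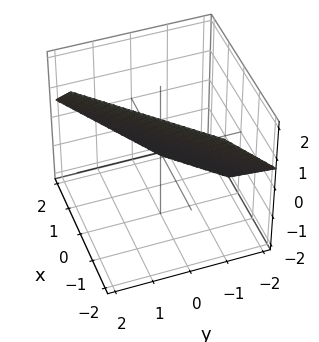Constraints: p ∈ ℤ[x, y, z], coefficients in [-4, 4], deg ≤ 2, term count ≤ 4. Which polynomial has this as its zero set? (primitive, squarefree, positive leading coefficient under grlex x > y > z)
3*x - 3*y + 3*z - 2

deg p = 1. The surface is flat (a plane).
Matching integer coefficients to the picture gives p.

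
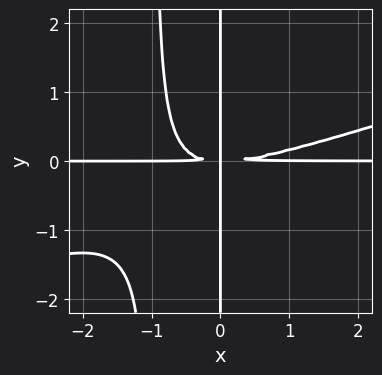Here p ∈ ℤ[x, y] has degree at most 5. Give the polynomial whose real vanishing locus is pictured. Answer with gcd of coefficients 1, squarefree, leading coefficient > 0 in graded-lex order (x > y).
1. Degree: the shape is more complex than any degree-3 curve, so deg p = 4.
2. Observable constraints: every point of the y-axis in the box is on the curve; the visible x-axis segment lies entirely on the curve.
3. Together with the visible shape, these determine p as stated.

x^3*y - 3*x^2*y^2 - 3*x*y^2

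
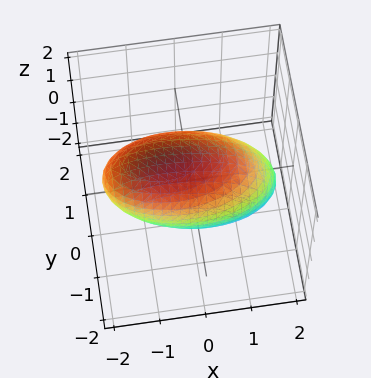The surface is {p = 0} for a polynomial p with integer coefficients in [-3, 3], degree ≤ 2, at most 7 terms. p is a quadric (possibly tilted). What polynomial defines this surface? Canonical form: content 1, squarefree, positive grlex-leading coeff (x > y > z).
x^2 + x*z + 3*y^2 + 2*z^2 - 3

(a) deg p = 2.
(b) Against the integer gridlines: among the integer gridlines, it crosses the y-axis at y ∈ {-1, 1}.
(c) The integer polynomial consistent with all of this is the stated p.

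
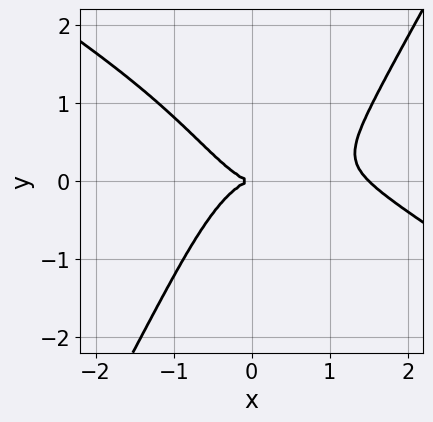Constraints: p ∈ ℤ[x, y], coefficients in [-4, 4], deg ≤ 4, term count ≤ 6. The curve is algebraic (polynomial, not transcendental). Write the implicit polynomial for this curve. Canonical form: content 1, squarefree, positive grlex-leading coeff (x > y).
First, deg p = 4. No degree-3 curve has this shape.
Then, from the visible intercepts: one y-axis crossing is at y = 0; it crosses the x-axis at the gridline x = 0.
Finally, these observations pin down the coefficients.

2*x^4 + 2*x^3*y - 2*x^2*y^2 - 3*x^3 - 3*y^2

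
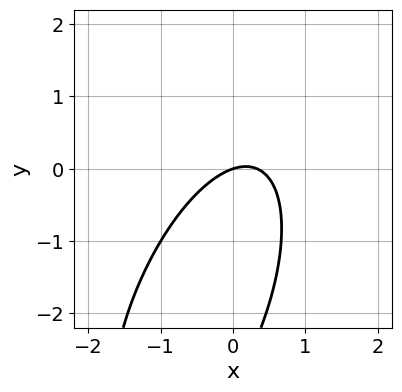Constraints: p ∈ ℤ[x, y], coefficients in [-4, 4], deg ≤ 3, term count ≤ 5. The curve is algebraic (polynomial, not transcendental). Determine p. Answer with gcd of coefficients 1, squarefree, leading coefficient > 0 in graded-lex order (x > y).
First, the degree is 2 — the shape is more complex than any degree-1 curve.
Then, checking where it meets the axes: it crosses the y-axis at the gridline y = 0; it meets the x-axis at x = 0 (among the integer gridlines).
Finally, solving for integer coefficients yields p as stated.

3*x^2 - 2*x*y + y^2 - x + 3*y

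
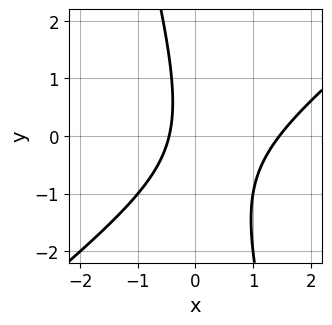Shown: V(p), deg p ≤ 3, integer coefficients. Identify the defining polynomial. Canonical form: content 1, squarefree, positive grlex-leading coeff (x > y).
(a) Degree: no degree-1 curve has this shape, so deg p = 2.
(b) From the axis intercepts and sections: it misses every integer gridline on the y-axis.
(c) Together with the visible shape, these determine p as stated.

3*x^2 - 3*x*y - y^2 - 3*x - 2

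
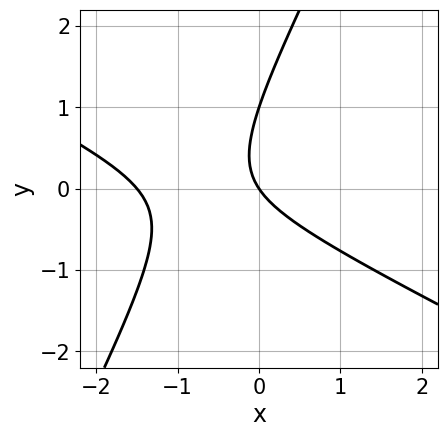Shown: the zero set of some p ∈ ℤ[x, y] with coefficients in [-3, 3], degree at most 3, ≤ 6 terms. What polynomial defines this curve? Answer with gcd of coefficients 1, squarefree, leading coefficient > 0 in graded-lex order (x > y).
1. The degree is 2 — the shape is more complex than any degree-1 curve.
2. From the visible intercepts: one x-axis crossing is at x = 0; the y-axis gridline crossings are at y ∈ {0, 1}.
3. Putting this together gives p.

2*x^2 + 3*x*y - 2*y^2 + 3*x + 2*y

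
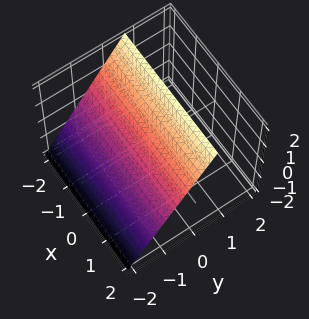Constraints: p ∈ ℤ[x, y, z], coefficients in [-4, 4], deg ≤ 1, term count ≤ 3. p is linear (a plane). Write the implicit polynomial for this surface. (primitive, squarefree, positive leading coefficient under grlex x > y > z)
3*y - 2*z + 2

(a) Degree: the surface is flat (a plane), so deg p = 1.
(b) Observable constraints: no x-intercept at any integer in the box; it meets the z-axis at z = 1 (among the integer gridlines).
(c) Putting this together gives p.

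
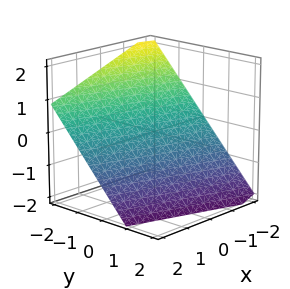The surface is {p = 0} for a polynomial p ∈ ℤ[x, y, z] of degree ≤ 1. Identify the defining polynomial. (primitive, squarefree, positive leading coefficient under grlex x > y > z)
x + 3*y + 3*z + 2

Degree: every cross-section is a straight line — this is a plane, so deg p = 1.
From the axis intercepts and sections: it meets the x-axis at x = -2 (among the integer gridlines).
The integer polynomial consistent with all of this is the stated p.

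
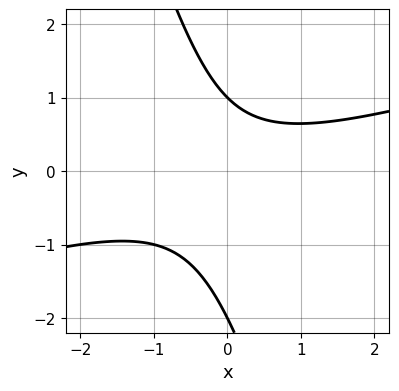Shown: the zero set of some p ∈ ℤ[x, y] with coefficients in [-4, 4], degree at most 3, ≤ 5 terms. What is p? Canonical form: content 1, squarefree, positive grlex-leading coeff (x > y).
x^2 - 3*x*y - y^2 - y + 2

The degree is 2 — a generic line meets the curve in up to 2 points.
From the visible intercepts: the curve avoids every integer x-axis point in the box; the y-axis gridline crossings are at y ∈ {-2, 1}.
Fitting integer coefficients to these (and the overall shape) gives p.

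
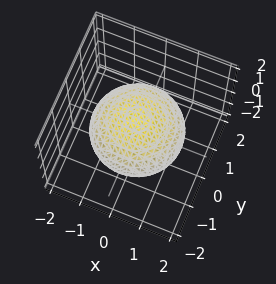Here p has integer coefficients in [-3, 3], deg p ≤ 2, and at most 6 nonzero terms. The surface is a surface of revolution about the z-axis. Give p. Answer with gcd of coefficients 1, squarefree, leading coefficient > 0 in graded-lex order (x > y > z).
1. Degree: the shape is more complex than any degree-1 surface, so deg p = 2.
2. By symmetry, the z-axis is an axis of rotation, so x and y enter only as x² + y².
3. Reading off the gridlines: a circular section at z = 0 has radius between 1 and 2; among the integer gridlines, it crosses the z-axis at z ∈ {-1, 1}.
4. These observations pin down the coefficients.

x^2 + y^2 + 2*z^2 - 2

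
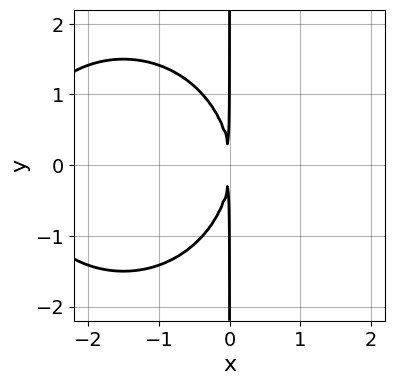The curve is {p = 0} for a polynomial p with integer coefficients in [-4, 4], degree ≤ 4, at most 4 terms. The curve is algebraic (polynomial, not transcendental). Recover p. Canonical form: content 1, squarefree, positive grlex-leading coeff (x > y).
deg p = 3. The shape is more complex than any degree-2 curve.
Symmetries: it's symmetric under y → −y, forcing even powers of y.
Observable constraints: every point of the y-axis in the box is on the curve.
Matching integer coefficients to the picture gives p.

x^3 + x*y^2 + 3*x^2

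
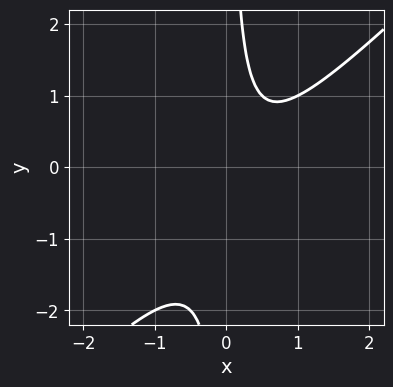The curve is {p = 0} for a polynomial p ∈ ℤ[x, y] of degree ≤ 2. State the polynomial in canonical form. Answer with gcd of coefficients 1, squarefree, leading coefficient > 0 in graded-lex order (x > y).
1. The degree is 2 — a generic line meets the curve in up to 2 points.
2. Reading off the gridlines: the curve avoids every integer y-axis point in the box; no x-intercept at any integer in the box.
3. Solving for integer coefficients yields p as stated.

2*x^2 - 2*x*y - x + 1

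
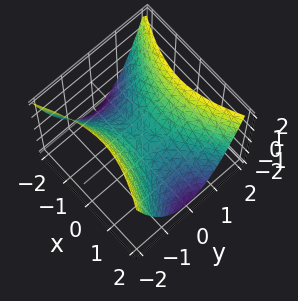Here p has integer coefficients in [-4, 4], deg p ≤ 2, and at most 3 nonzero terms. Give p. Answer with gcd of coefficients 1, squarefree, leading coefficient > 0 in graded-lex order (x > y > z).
x^2 - 2*y^2 + 2*z

1. The degree is 2 — a saddle surface; a quadric.
2. Symmetries: the y ↦ −y reflection is a symmetry, so y appears only in even powers; mirror symmetry x ↦ −x ⇒ only even powers of x.
3. Reading off the gridlines: one x-axis crossing is at x = 0; it meets the z-axis at z = 0 (among the integer gridlines); it meets the y-axis at y = 0 (among the integer gridlines).
4. Assembling these constraints gives the stated polynomial.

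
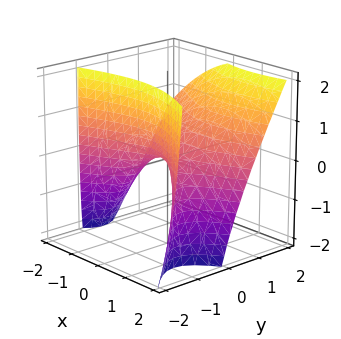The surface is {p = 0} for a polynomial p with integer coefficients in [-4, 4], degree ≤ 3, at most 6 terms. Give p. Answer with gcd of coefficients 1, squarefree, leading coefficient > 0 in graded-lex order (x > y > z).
The degree is 2 — a generic line meets the surface in up to 2 points.
Observable constraints: it crosses the z-axis at the gridline z = 0; it crosses the y-axis at the gridline y = 0; one x-axis crossing is at x = 0.
Putting this together gives p.

x^2 - x*y - 3*y^2 + 2*y*z + 2*z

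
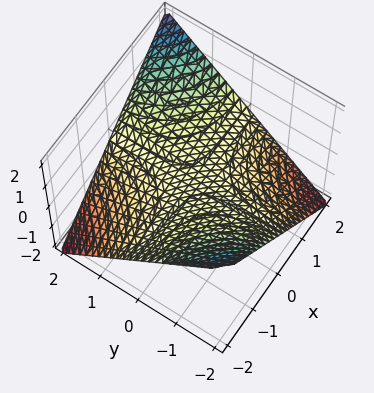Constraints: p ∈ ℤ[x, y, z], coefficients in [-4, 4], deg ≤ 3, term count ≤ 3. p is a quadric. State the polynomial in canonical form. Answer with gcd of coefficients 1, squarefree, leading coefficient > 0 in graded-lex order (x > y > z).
1. The degree is 2 — a hyperbolic paraboloid; a quadric.
2. From the axis intercepts and sections: the visible y-axis segment lies entirely on the surface; every point of the x-axis in the box is on the surface.
3. Putting this together gives p.

x*y - 2*z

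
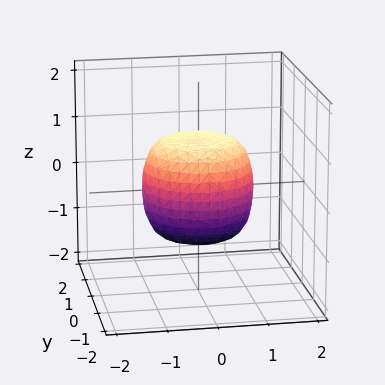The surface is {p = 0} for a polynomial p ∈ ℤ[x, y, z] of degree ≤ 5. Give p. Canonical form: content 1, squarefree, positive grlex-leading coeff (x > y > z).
2*x^4 + 4*x^2*y^2 + 2*y^4 - x^2 - y^2 + 2*z^2 - 2

First, degree: no degree-3 surface has this shape, so deg p = 4.
Next, symmetry: every cross-section ⟂ z is a circle, so x, y appear only via x² + y².
Next, against the integer gridlines: a circular section at z = 1 has radius between 0 and 1; among the integer gridlines, it crosses the z-axis at z ∈ {-1, 1}.
Finally, the integer polynomial consistent with all of this is the stated p.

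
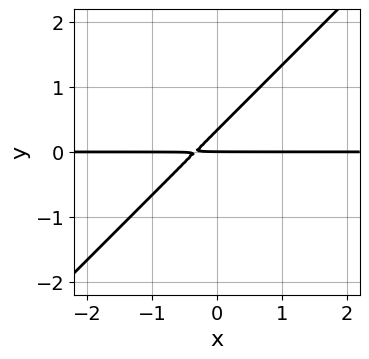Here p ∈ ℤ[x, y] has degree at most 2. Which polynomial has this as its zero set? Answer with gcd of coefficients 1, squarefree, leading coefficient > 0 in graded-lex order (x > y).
3*x*y - 3*y^2 + y

First, the degree is 2 — no degree-1 curve has this shape.
Then, from the axis intercepts and sections: every point of the x-axis in the box is on the curve; it crosses the y-axis at the gridline y = 0.
Finally, assembling these constraints gives the stated polynomial.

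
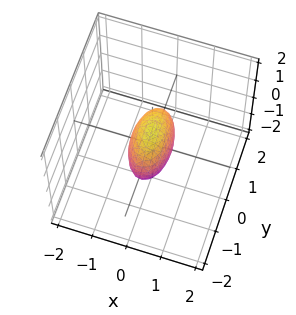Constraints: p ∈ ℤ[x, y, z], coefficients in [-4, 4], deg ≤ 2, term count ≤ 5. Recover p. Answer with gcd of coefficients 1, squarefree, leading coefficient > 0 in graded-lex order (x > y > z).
(a) deg p = 2.
(b) Symmetries: mirror symmetry x ↦ −x ⇒ only even powers of x; mirror symmetry y ↦ −y ⇒ only even powers of y; the z ↦ −z reflection is a symmetry, so z appears only in even powers.
(c) From the axis intercepts and sections: the y-axis gridline crossings are at y ∈ {-1, 1}; the z-axis gridline crossings are at z ∈ {-1, 1}.
(d) These observations pin down the coefficients.

3*x^2 + y^2 + z^2 - 1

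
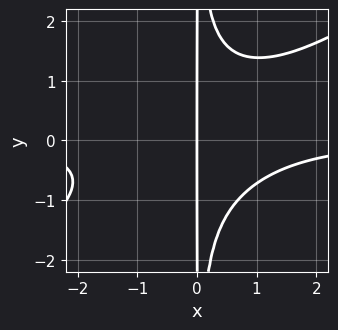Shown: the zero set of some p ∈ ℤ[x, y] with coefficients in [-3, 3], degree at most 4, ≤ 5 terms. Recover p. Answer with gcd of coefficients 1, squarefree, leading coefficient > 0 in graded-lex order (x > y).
2*x^3*y - 3*x^2*y^2 + 3*x

1. Degree: a generic line meets the curve in up to 4 points, so deg p = 4.
2. Observable constraints: it crosses the x-axis at the gridline x = 0; every point of the y-axis in the box is on the curve.
3. Assembling these constraints gives the stated polynomial.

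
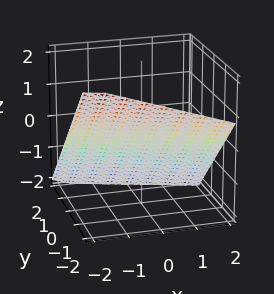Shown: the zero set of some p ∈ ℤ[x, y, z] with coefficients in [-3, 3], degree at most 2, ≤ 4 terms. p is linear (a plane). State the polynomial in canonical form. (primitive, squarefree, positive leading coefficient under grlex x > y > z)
x + 3*y + 3*z + 2

First, degree: the surface is flat (a plane), so deg p = 1.
Then, checking where it meets the axes: it crosses the x-axis at the gridline x = -2.
Finally, putting this together gives p.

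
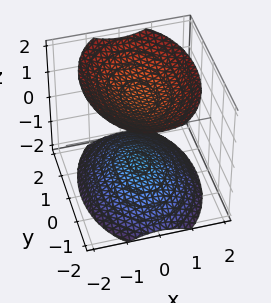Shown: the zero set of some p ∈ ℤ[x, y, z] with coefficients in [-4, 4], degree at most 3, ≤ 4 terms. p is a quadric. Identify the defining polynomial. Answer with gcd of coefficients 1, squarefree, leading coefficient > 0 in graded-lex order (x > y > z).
2*x^2 + y^2 - 2*z^2 + 3

First, there are 2 components.
Then, deg p = 2.
Next, symmetries: it's symmetric under z → −z, forcing even powers of z; it's symmetric under y → −y, forcing even powers of y; the x ↦ −x reflection is a symmetry, so x appears only in even powers.
Next, reading off the gridlines: no y-intercept at any integer in the box; no x-intercept at any integer in the box.
Finally, putting this together gives p.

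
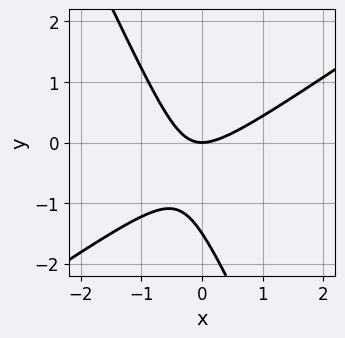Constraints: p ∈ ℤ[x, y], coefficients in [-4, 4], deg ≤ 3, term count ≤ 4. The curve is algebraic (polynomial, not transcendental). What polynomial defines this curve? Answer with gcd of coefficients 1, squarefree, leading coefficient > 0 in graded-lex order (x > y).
The degree is 2 — no degree-1 curve has this shape.
Checking where it meets the axes: it meets the y-axis at y = 0 (among the integer gridlines); it meets the x-axis at x = 0 (among the integer gridlines).
Assembling these constraints gives the stated polynomial.

3*x^2 - 3*x*y - 2*y^2 - 3*y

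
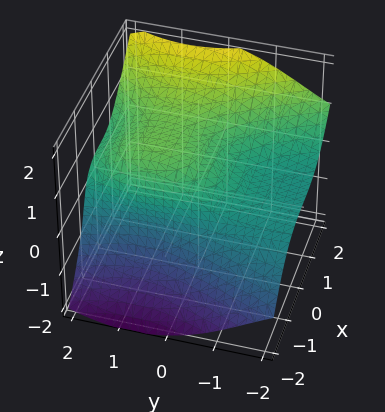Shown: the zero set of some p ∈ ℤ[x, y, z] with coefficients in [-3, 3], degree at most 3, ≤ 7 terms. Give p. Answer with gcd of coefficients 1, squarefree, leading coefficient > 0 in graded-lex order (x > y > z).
1. deg p = 3. A generic line meets the surface in up to 3 points.
2. Reading off the gridlines: it crosses the x-axis at the gridline x = -1; the surface avoids every integer y-axis point in the box.
3. Solving for integer coefficients yields p as stated. Check: (0, 0, 1) on the z-axis lies on the surface, and p(0, 0, 1) = 0. ✓

2*x^3 - 2*y^2*z - 2*z^3 + 3*y*z + 2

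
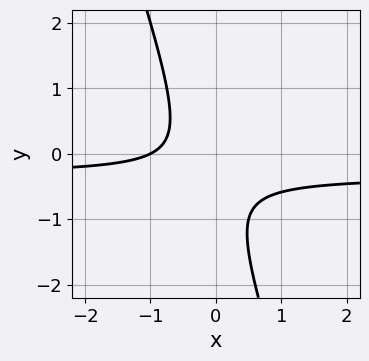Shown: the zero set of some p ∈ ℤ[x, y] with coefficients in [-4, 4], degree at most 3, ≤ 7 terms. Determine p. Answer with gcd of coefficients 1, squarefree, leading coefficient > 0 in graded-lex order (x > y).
1. Degree: a generic line meets the curve in up to 2 points, so deg p = 2.
2. From the visible intercepts: no y-intercept at any integer in the box; it meets the x-axis at x = -1 (among the integer gridlines).
3. Matching integer coefficients to the picture gives p.

3*x*y + y^2 + x + y + 1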